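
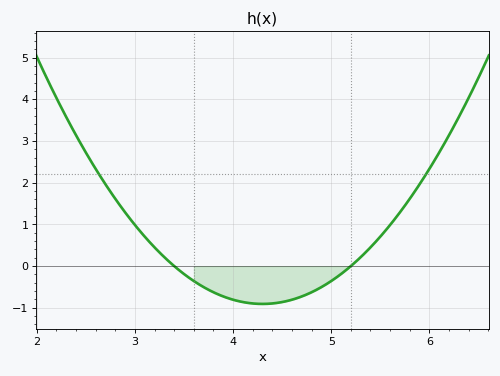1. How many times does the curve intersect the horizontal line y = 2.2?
2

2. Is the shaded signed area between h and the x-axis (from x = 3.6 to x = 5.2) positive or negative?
negative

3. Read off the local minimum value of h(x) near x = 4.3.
-0.907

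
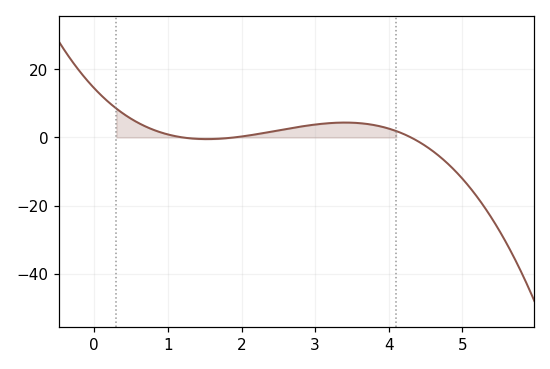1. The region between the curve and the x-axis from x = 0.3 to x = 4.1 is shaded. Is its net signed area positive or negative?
positive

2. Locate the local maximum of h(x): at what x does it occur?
3.4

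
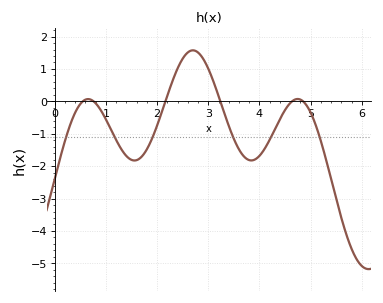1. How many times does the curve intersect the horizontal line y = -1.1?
6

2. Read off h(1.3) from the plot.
-1.5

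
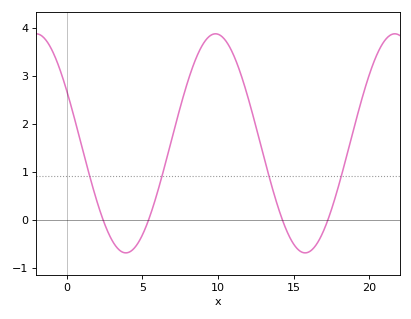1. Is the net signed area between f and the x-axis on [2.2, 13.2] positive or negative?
positive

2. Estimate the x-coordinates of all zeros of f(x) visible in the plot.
2.5, 5.5, 14.5, 17.5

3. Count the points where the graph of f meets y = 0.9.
4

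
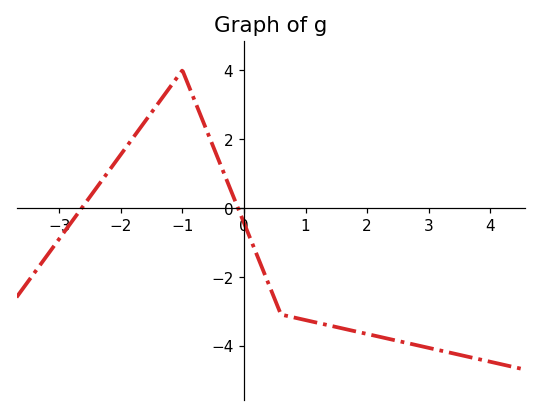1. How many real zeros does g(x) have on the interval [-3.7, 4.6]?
2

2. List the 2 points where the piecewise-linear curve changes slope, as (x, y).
(-1, 4); (0.6, -3.1)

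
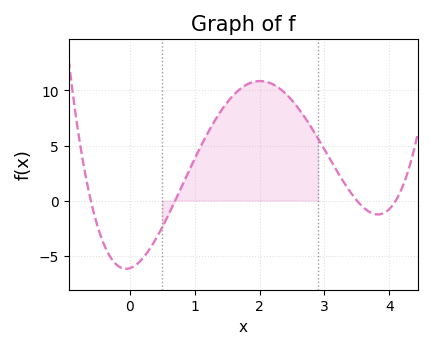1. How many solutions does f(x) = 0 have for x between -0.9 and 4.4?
4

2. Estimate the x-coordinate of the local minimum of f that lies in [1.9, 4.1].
3.8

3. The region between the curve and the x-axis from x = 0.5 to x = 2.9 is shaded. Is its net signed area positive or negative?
positive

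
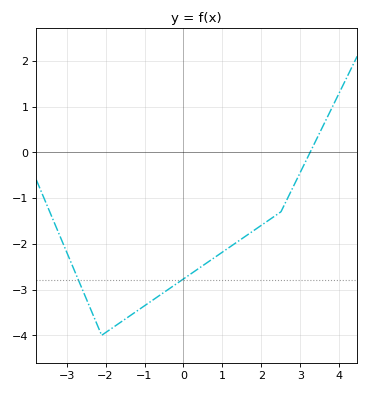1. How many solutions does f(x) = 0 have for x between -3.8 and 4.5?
1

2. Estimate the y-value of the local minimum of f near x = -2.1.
-4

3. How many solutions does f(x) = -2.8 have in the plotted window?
2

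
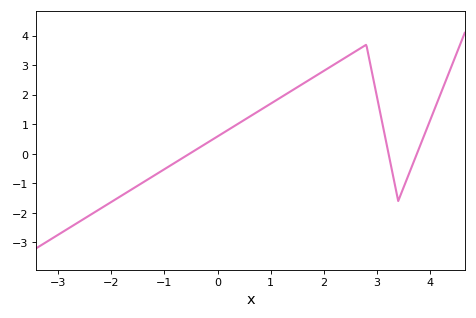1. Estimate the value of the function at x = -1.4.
-1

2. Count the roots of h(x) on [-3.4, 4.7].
3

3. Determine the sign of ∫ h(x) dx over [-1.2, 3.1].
positive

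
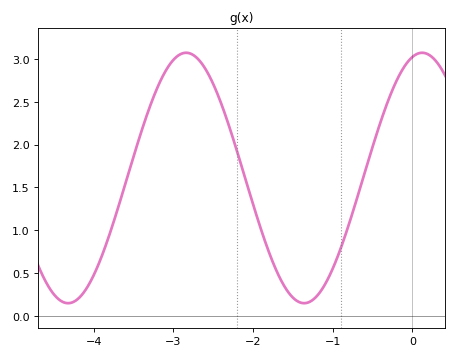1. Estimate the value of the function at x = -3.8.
0.957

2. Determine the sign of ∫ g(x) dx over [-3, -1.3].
positive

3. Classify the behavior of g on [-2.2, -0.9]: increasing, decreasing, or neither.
neither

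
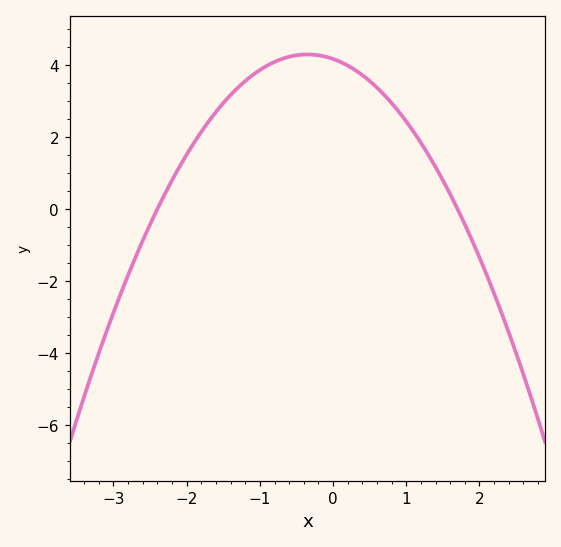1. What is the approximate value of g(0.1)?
4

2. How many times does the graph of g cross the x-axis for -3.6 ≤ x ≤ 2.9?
2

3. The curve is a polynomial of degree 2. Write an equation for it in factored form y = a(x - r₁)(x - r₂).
y = -1.02(x + 2.4)(x - 1.7)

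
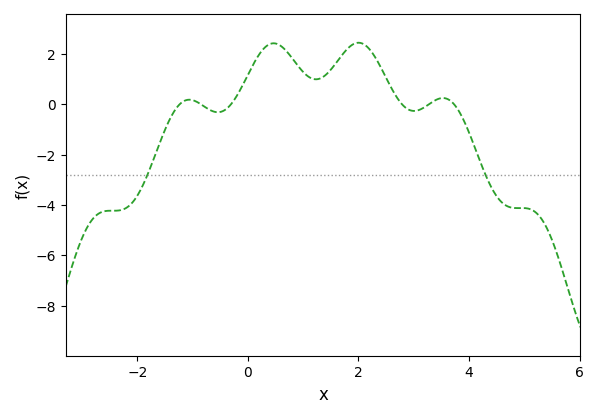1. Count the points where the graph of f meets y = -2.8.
2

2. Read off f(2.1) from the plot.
2.4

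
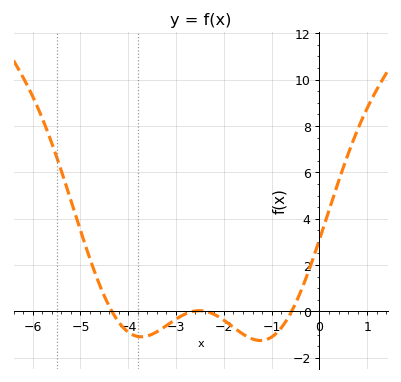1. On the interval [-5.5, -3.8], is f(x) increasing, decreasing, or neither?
decreasing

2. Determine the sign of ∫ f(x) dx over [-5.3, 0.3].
positive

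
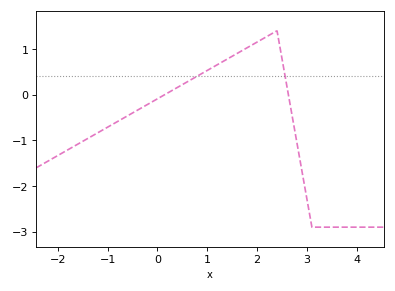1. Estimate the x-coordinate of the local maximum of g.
2.4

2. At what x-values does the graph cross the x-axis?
0.145, 2.63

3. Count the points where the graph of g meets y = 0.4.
2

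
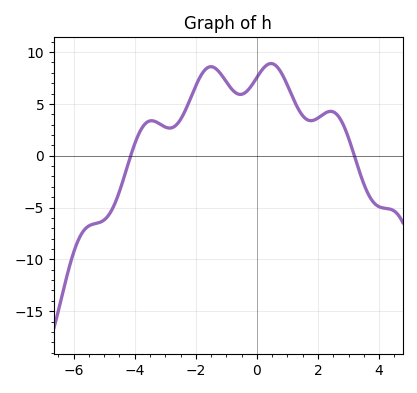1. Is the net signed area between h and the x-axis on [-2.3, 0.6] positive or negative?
positive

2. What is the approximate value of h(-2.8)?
2.69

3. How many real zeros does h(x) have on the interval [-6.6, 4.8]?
2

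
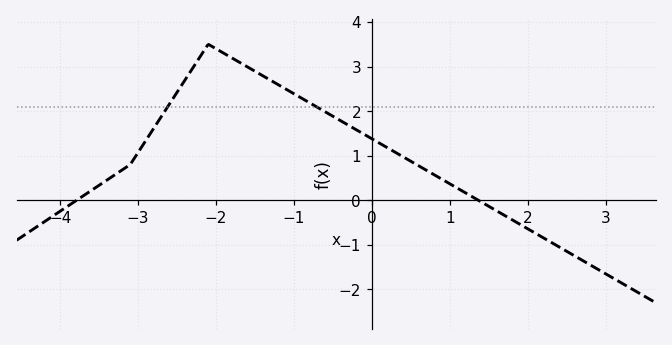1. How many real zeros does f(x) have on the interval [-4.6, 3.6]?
2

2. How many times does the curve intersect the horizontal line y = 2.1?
2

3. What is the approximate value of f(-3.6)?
0.218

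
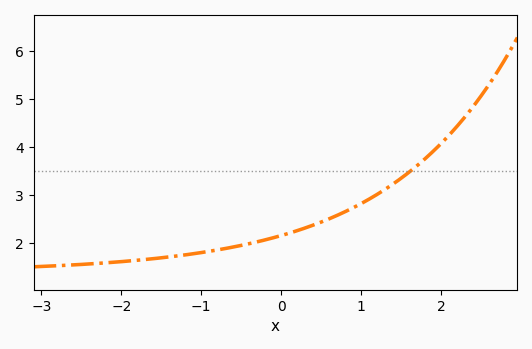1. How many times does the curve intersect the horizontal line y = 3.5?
1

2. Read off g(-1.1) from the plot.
1.77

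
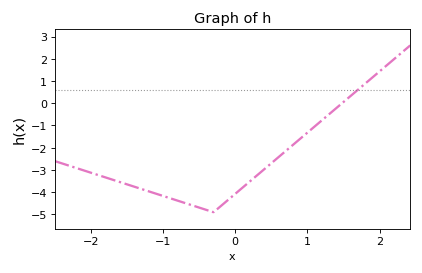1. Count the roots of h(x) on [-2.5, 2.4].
1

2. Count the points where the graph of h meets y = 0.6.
1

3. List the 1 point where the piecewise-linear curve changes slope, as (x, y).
(-0.3, -4.9)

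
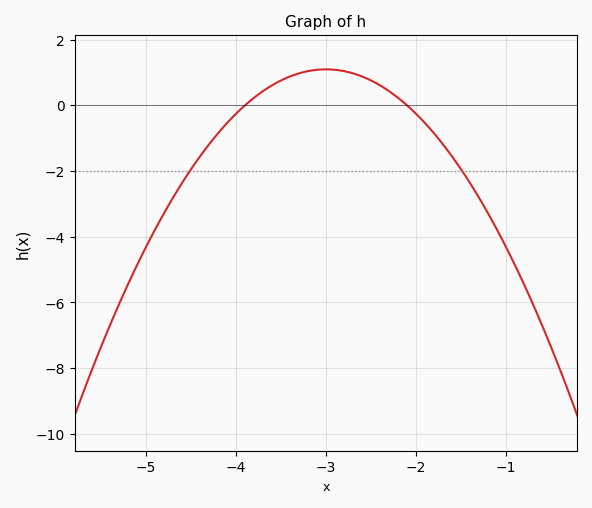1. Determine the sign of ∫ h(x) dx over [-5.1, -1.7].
negative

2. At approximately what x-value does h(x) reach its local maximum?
-3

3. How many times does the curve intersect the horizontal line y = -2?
2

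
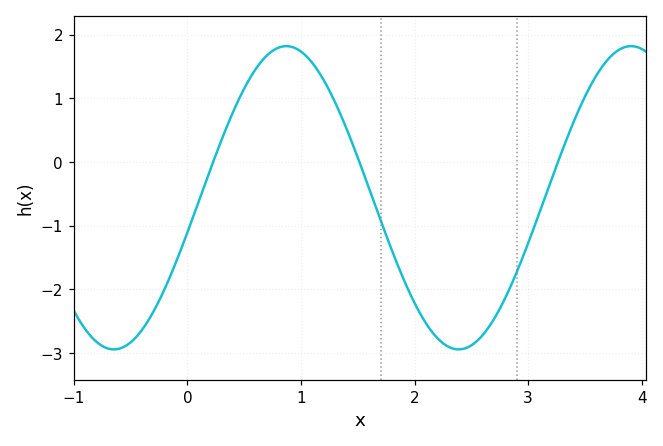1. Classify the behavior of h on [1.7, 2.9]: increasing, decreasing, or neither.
neither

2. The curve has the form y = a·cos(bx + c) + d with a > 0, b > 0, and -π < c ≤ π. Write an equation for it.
y = 2.38cos(2.1x - 1.8) - 0.56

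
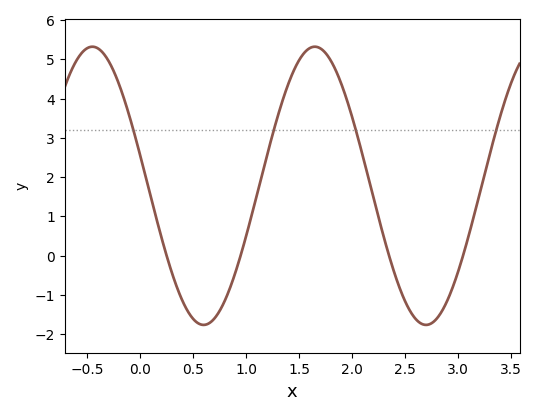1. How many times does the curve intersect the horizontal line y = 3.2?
4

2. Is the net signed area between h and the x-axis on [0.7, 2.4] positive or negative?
positive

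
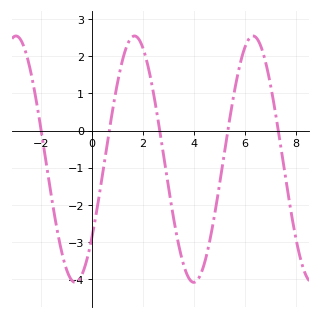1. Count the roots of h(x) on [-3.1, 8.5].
5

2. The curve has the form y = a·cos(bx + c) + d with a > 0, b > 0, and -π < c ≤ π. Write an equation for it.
y = 3.31cos(1.4x - 2.3) - 0.77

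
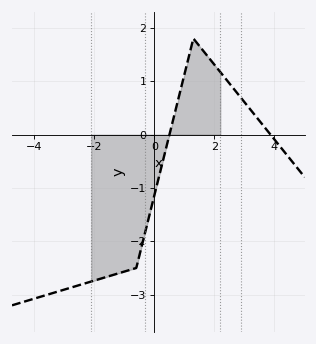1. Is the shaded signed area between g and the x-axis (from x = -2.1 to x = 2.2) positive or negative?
negative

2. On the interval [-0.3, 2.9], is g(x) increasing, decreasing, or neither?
neither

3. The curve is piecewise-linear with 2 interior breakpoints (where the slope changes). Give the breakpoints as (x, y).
(-0.6, -2.5); (1.3, 1.8)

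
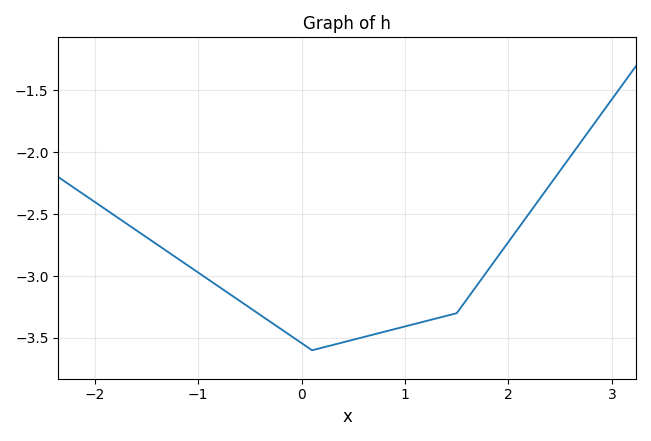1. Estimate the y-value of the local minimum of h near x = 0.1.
-3.6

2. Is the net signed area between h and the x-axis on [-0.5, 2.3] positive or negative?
negative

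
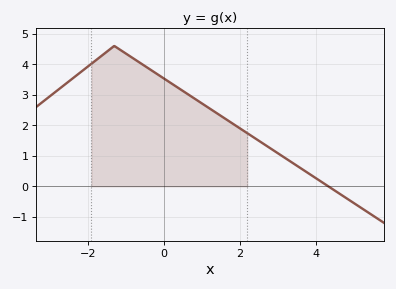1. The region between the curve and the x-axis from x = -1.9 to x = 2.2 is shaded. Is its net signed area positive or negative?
positive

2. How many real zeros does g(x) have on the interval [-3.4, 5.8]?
1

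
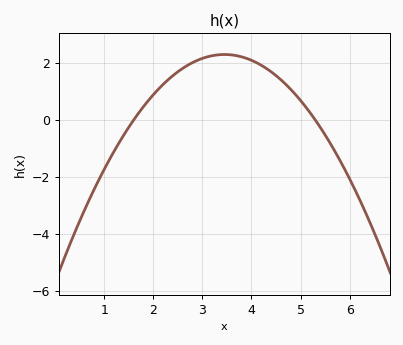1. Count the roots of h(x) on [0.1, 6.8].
2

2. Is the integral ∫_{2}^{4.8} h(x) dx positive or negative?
positive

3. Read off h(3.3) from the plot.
2.2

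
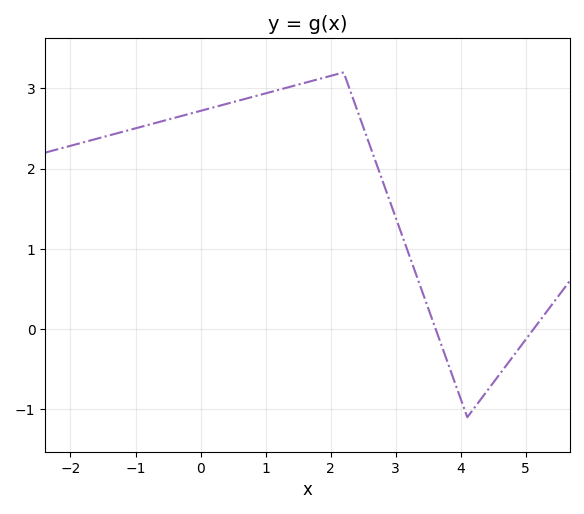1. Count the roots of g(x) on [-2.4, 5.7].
2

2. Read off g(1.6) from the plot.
3.07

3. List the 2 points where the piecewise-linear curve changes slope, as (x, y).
(2.2, 3.2); (4.1, -1.1)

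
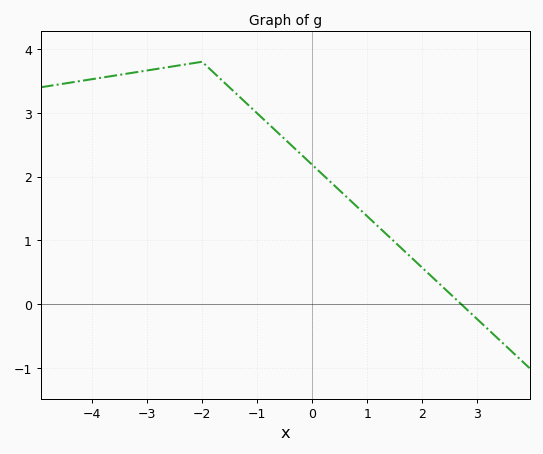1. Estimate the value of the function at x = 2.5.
0.168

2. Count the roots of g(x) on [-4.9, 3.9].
1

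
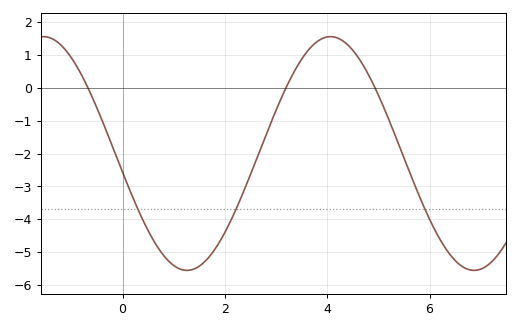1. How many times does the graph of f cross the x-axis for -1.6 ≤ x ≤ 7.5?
3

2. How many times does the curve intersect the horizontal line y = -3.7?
3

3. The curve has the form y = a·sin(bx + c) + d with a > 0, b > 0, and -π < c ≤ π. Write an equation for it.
y = 3.56sin(1.1x - 3) - 2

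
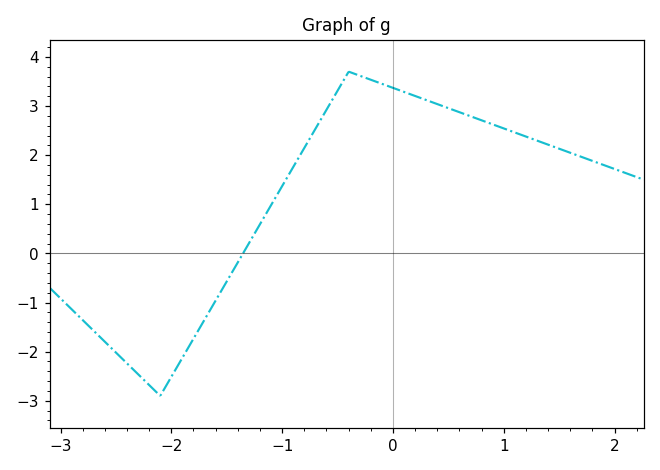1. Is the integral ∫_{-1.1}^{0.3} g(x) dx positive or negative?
positive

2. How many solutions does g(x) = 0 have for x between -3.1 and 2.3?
1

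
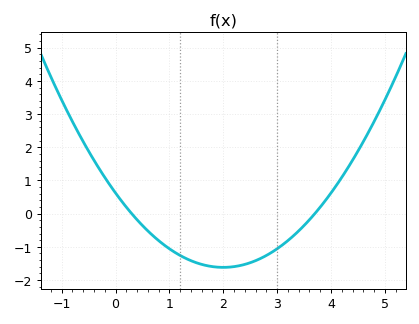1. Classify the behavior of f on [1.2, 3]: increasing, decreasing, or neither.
neither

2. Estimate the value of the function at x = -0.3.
1.34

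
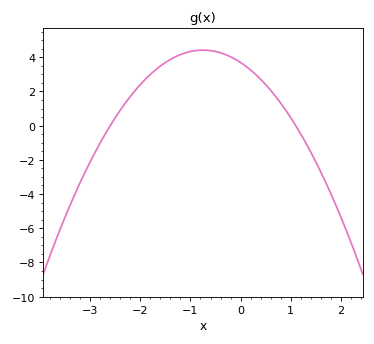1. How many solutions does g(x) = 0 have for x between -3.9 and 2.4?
2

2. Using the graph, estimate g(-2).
2.4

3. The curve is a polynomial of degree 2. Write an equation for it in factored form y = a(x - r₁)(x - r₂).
y = -1.29(x + 2.6)(x - 1.1)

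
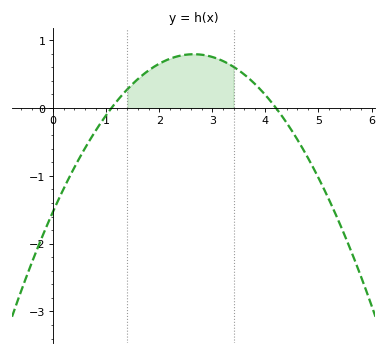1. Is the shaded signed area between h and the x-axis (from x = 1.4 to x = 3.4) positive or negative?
positive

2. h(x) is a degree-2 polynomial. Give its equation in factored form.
y = -0.33(x - 1.1)(x - 4.2)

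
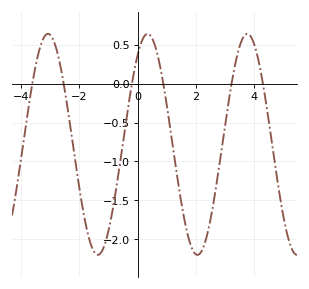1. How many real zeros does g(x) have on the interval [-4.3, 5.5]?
6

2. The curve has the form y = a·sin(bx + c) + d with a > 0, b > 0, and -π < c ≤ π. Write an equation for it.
y = 1.42sin(1.8x + 0.94) - 0.78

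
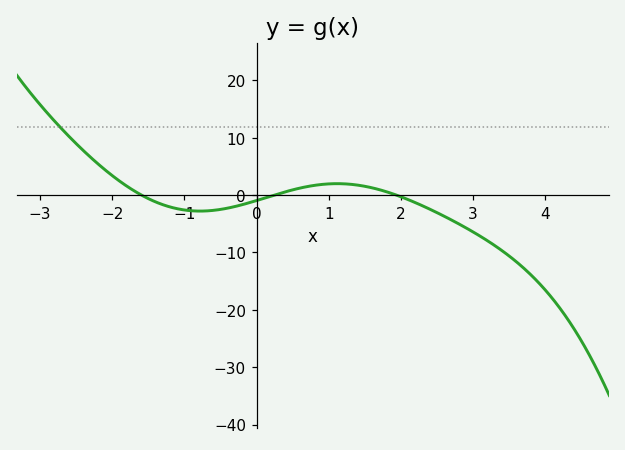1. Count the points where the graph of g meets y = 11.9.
1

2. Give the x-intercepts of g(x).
-1.6, 0.2, 2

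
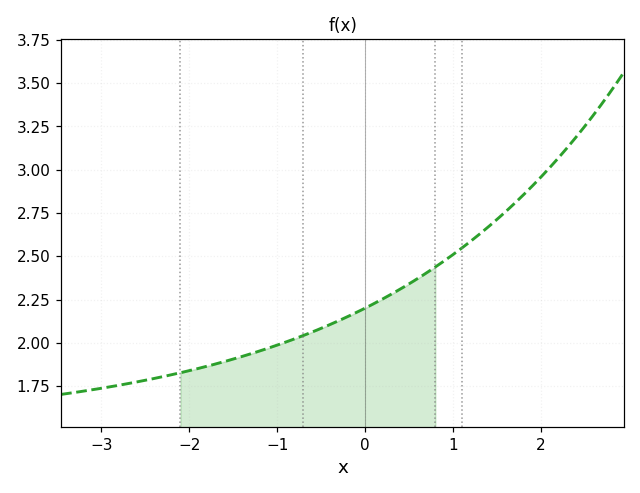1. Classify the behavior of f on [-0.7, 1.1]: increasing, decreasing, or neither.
increasing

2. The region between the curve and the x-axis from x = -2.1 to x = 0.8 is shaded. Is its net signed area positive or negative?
positive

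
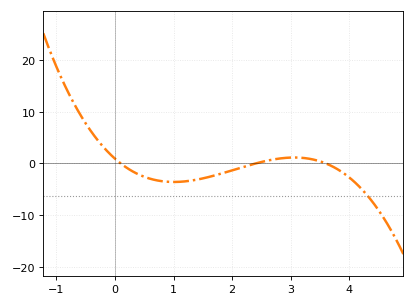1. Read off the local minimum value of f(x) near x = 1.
-3.57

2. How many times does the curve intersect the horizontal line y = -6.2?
1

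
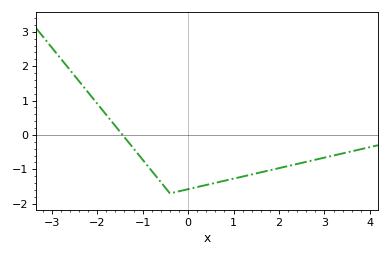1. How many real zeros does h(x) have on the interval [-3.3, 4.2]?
1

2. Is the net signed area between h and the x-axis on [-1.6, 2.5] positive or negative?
negative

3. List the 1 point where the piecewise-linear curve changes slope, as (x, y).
(-0.4, -1.7)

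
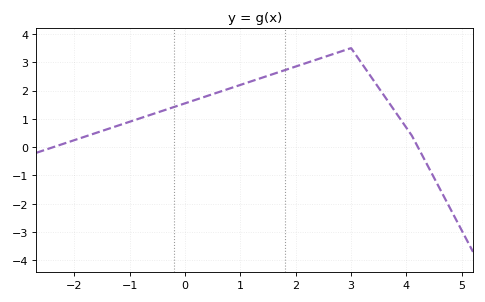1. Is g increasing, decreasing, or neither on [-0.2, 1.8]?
increasing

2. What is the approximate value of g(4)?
0.7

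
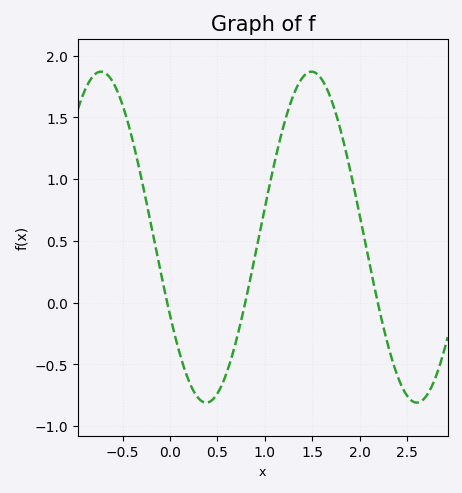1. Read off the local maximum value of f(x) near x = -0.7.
1.85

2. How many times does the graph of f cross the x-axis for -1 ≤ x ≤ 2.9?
3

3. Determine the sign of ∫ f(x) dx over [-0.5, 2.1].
positive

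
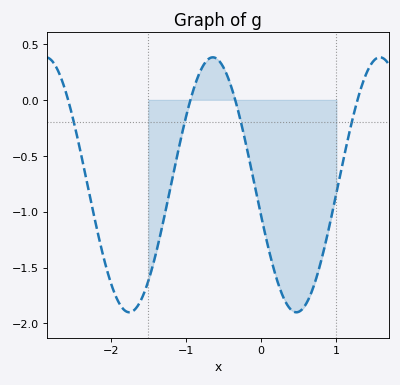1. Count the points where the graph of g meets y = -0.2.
4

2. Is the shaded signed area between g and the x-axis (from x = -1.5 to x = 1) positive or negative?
negative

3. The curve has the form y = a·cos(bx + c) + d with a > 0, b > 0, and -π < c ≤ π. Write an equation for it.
y = 1.14cos(2.8x + 1.8) - 0.76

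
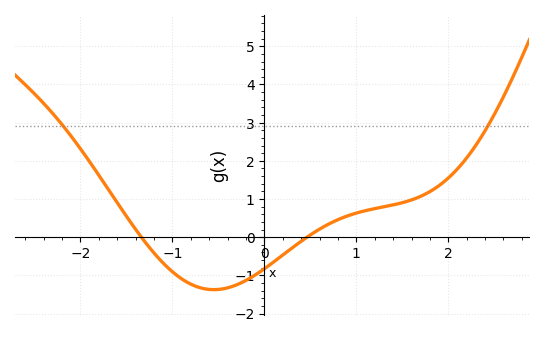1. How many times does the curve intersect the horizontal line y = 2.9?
2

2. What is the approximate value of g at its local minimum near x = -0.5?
-1.38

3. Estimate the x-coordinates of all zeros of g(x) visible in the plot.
-1.34, 0.464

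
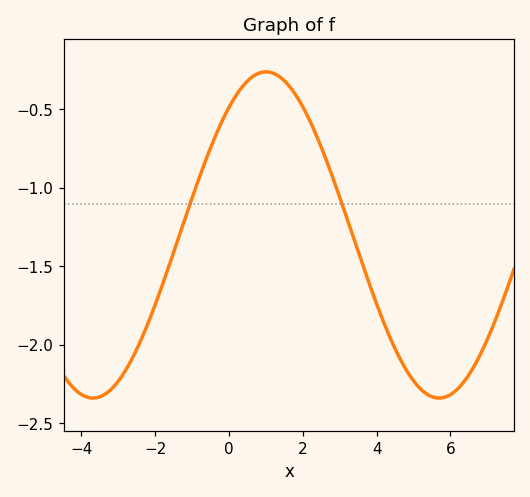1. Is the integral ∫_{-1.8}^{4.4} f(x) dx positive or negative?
negative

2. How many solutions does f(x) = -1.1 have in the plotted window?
2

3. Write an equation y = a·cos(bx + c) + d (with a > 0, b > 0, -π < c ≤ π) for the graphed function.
y = 1.04cos(0.67x - 0.672) - 1.3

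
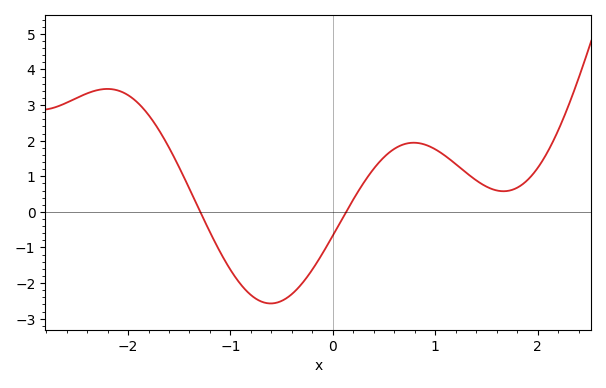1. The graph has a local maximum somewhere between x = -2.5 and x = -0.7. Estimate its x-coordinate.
-2.2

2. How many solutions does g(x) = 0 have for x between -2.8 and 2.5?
2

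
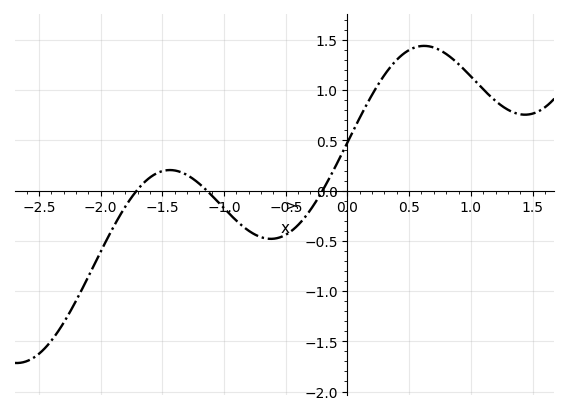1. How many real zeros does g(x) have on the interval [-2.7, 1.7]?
3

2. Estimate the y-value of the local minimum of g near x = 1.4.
0.75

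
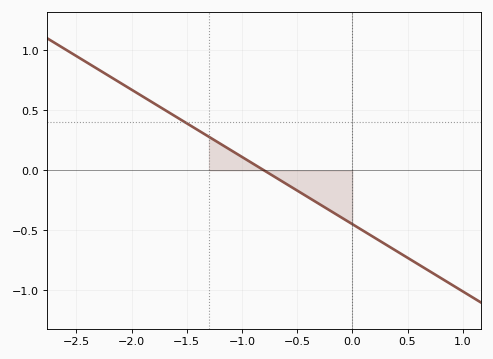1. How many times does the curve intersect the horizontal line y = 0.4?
1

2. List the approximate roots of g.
-0.8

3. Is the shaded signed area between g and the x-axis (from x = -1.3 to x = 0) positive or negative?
negative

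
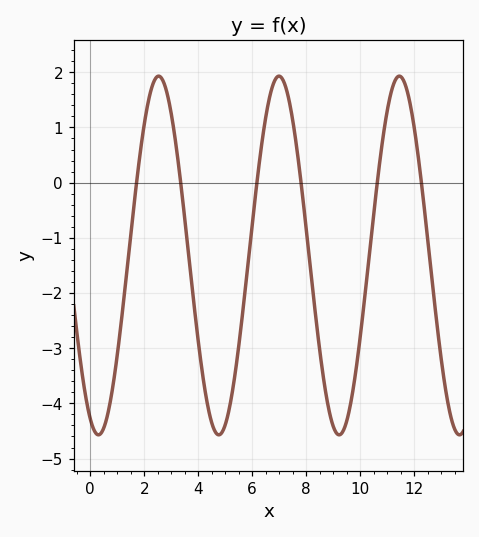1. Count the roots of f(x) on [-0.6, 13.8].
6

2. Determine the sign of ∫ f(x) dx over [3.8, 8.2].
negative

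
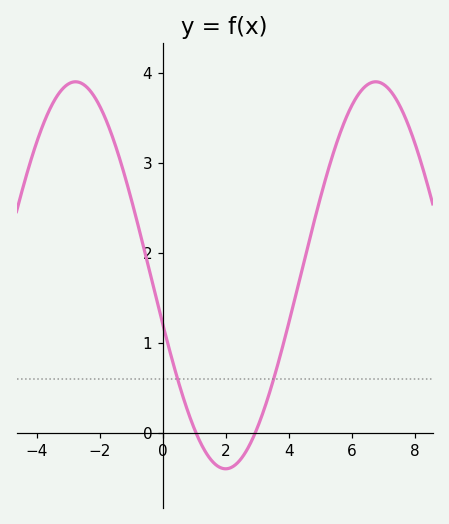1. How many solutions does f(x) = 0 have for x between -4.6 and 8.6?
2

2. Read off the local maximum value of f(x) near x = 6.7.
3.9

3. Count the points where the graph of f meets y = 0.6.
2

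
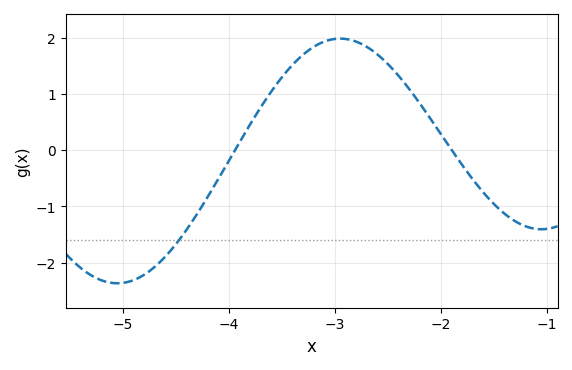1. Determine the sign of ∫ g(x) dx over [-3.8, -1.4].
positive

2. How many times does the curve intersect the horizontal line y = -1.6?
1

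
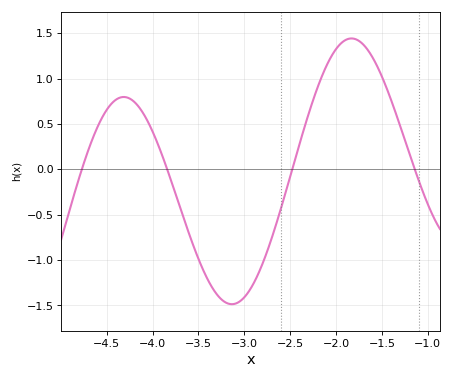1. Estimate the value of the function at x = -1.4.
0.767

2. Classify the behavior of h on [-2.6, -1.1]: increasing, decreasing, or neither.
neither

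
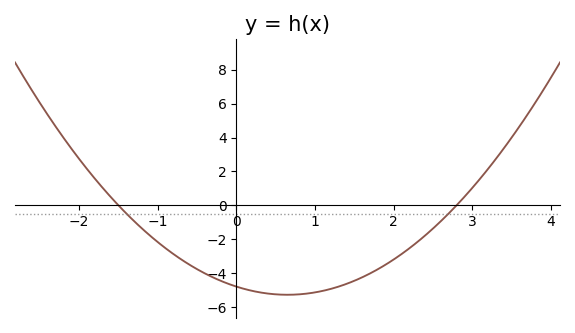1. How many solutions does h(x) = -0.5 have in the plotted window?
2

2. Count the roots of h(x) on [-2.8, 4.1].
2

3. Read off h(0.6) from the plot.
-5.27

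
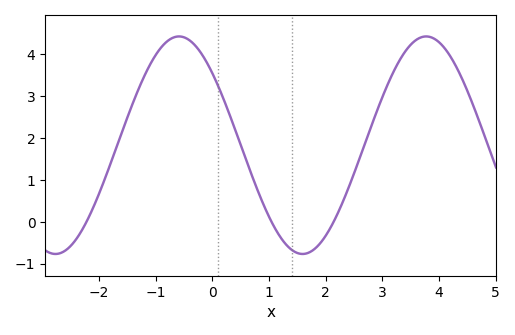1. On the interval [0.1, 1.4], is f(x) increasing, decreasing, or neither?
decreasing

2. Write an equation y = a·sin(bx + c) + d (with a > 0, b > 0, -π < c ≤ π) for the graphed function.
y = 2.6sin(1.44x + 2.42) + 1.83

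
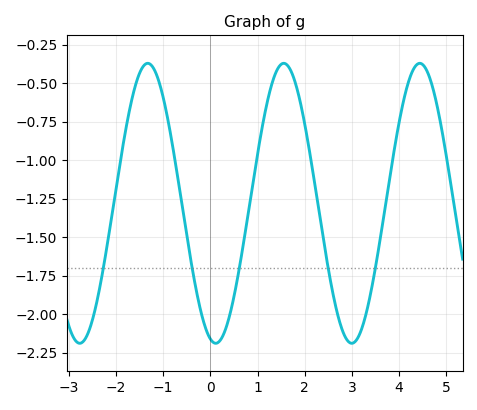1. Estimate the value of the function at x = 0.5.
-1.89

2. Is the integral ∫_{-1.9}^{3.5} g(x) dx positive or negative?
negative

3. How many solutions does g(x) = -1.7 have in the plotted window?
5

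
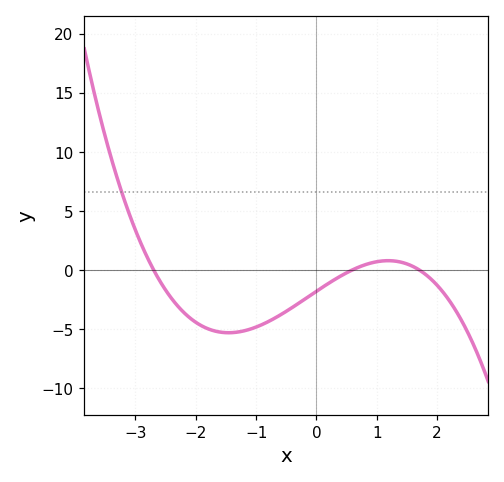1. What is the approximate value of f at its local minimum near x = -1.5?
-5.33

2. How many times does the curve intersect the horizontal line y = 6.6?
1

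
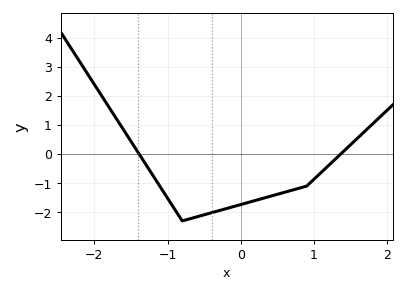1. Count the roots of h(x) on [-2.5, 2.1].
2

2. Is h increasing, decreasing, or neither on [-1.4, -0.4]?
neither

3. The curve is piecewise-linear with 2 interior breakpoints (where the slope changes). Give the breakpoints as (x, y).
(-0.8, -2.3); (0.9, -1.1)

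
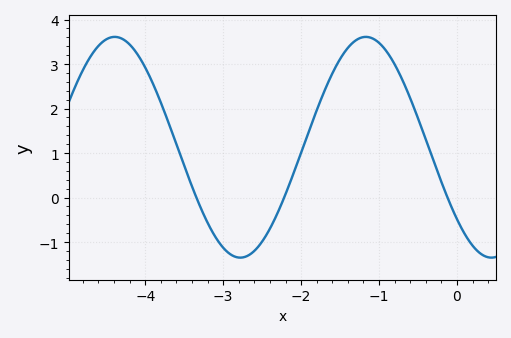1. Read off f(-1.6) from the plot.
2.79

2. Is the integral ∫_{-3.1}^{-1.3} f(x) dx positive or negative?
positive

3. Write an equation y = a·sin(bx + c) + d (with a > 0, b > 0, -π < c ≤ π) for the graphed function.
y = 2.48sin(1.95x - 2.43) + 1.13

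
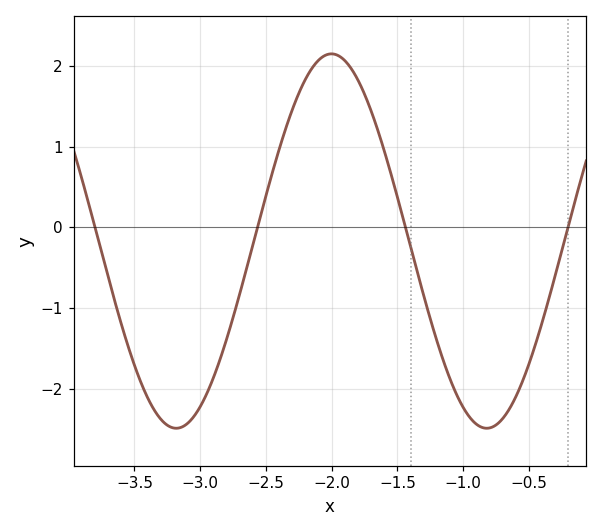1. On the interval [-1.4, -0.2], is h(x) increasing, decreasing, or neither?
neither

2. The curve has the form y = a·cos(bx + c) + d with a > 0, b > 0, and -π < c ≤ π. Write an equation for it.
y = 2.32cos(2.7x - 0.96) - 0.17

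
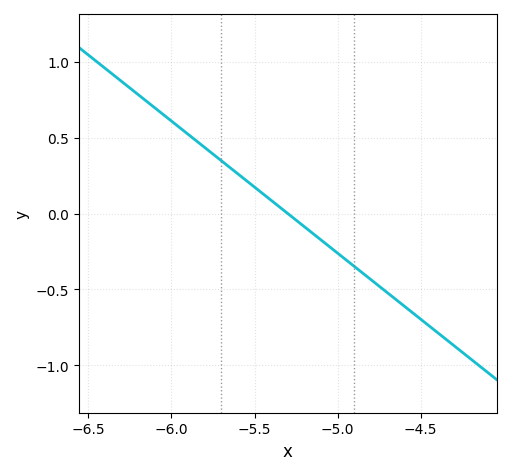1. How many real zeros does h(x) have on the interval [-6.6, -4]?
1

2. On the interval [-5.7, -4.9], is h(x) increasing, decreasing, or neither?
decreasing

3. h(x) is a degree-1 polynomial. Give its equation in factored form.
y = -0.87(x + 5.3)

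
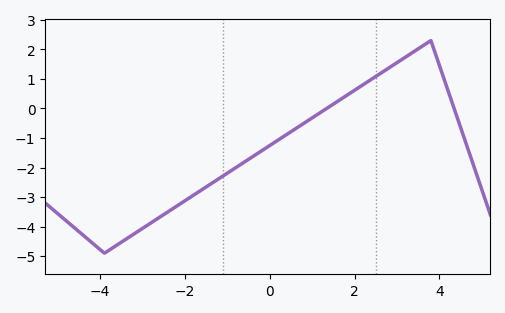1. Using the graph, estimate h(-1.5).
-2.7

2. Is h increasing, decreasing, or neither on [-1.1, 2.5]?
increasing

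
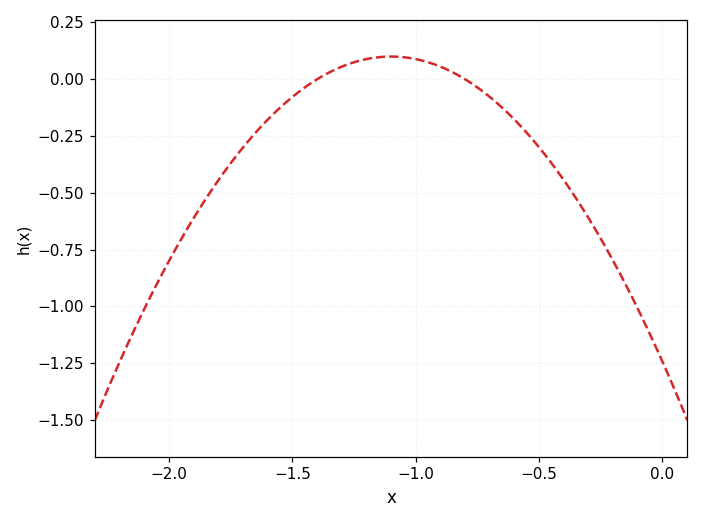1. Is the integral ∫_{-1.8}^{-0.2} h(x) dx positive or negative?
negative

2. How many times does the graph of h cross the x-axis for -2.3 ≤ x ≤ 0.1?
2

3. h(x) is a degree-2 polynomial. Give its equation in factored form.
y = -1.11(x + 1.4)(x + 0.8)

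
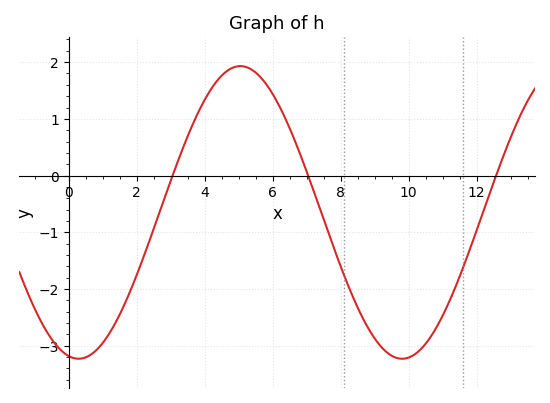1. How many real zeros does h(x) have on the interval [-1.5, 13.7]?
3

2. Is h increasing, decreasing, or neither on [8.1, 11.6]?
neither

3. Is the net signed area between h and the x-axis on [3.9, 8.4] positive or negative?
positive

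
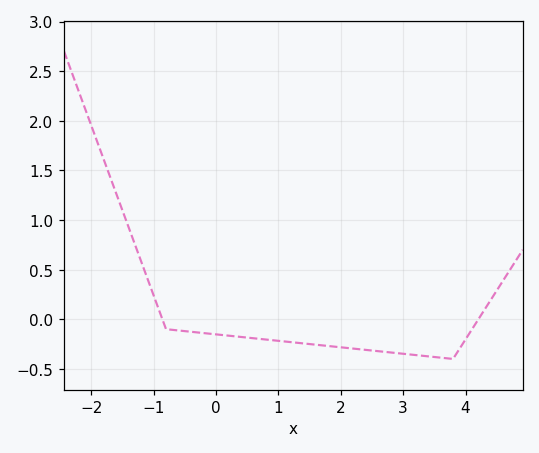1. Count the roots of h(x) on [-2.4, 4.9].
2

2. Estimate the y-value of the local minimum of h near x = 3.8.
-0.4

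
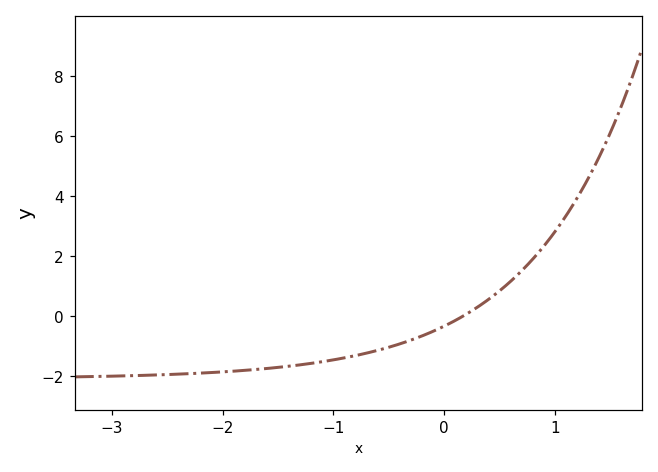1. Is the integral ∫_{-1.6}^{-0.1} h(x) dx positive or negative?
negative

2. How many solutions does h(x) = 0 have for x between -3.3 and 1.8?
1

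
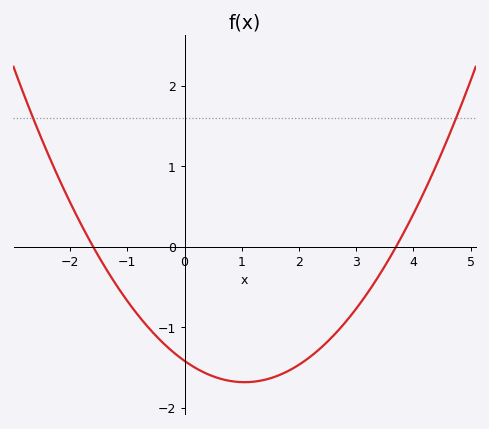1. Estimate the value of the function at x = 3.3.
-0.47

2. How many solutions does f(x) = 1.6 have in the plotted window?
2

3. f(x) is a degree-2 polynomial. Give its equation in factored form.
y = 0.24(x + 1.6)(x - 3.7)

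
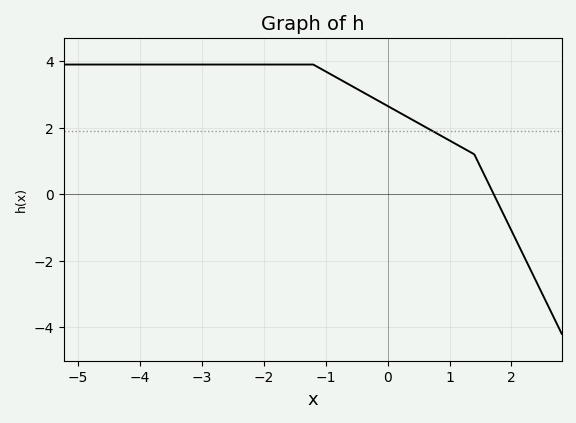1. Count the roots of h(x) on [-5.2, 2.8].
1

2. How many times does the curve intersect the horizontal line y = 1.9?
1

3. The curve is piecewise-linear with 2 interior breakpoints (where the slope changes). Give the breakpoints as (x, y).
(-1.2, 3.9); (1.4, 1.2)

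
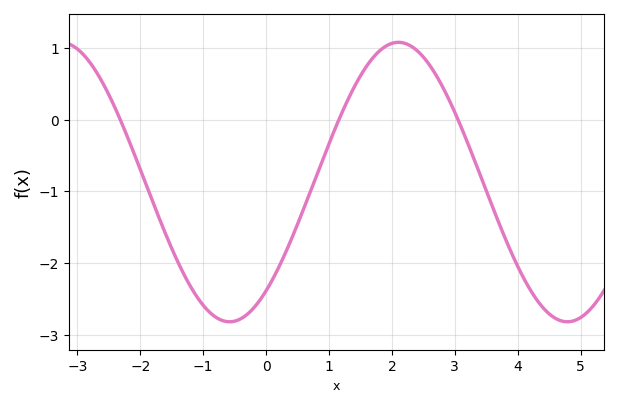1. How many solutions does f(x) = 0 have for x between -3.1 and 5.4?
3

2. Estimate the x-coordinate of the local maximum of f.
2.11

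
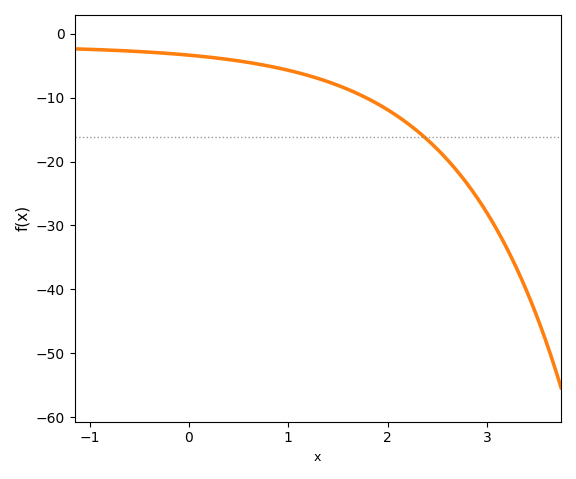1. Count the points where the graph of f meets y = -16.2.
1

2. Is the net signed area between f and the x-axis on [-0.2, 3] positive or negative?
negative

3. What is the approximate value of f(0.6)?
-4.46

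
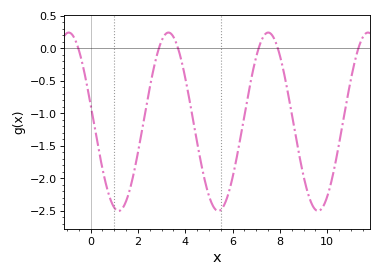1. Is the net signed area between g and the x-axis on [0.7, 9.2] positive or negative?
negative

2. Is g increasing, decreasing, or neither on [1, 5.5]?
neither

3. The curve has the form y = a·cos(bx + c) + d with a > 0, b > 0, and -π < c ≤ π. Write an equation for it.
y = 1.37cos(1.5x + 1.4) - 1.13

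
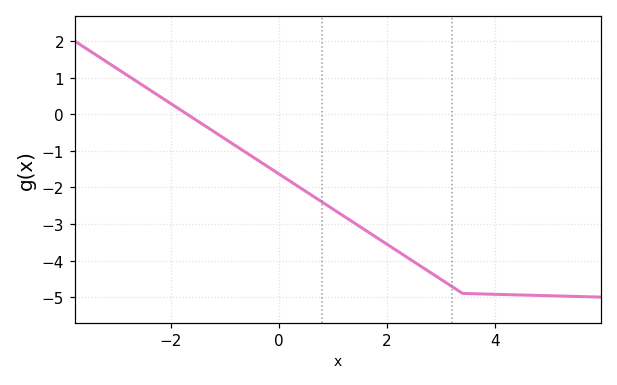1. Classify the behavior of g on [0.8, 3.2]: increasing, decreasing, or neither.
decreasing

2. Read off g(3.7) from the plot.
-4.91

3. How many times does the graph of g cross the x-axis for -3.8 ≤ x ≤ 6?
1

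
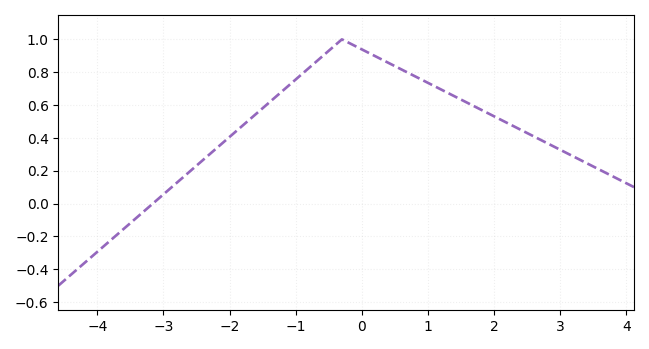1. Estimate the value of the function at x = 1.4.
0.654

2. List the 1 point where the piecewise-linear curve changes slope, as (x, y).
(-0.3, 1)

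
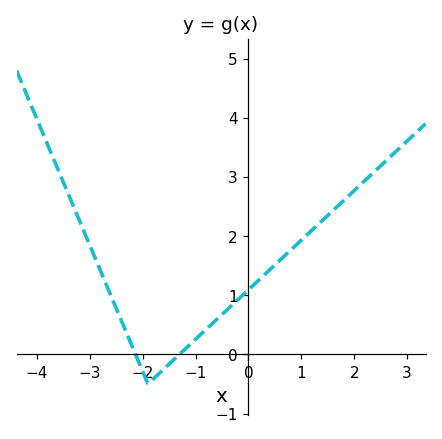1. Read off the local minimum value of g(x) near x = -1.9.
-0.498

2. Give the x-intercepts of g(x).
-2.13, -1.3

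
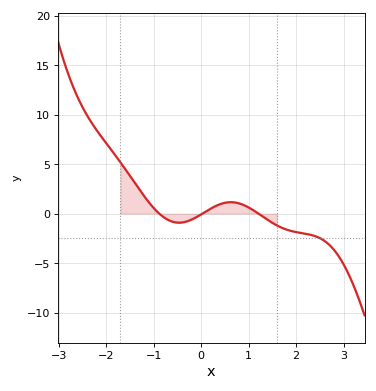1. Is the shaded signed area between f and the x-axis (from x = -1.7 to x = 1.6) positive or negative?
positive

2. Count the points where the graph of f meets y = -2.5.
1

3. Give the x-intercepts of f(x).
-0.9, 0, 1.2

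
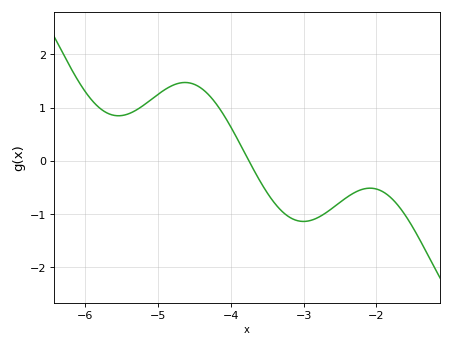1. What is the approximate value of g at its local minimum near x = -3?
-1.1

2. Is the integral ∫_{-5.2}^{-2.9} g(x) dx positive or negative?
positive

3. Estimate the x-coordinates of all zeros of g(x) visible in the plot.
-3.8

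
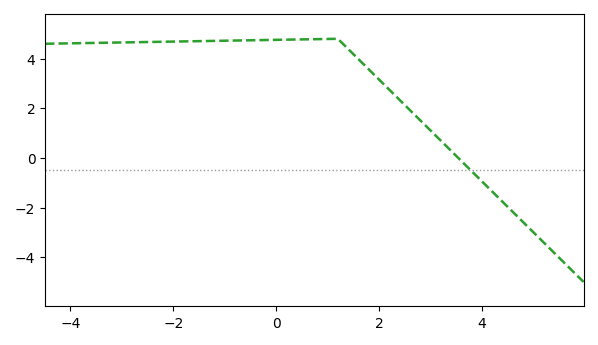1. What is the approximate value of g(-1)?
4.72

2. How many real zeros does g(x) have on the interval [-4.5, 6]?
1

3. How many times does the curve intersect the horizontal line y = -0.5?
1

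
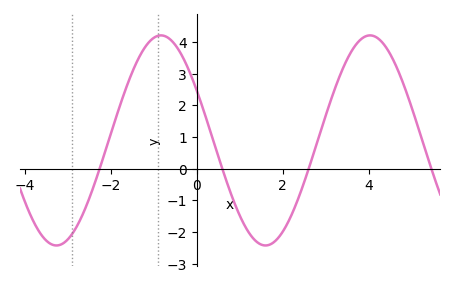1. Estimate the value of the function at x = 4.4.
3.8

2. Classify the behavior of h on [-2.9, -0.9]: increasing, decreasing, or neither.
increasing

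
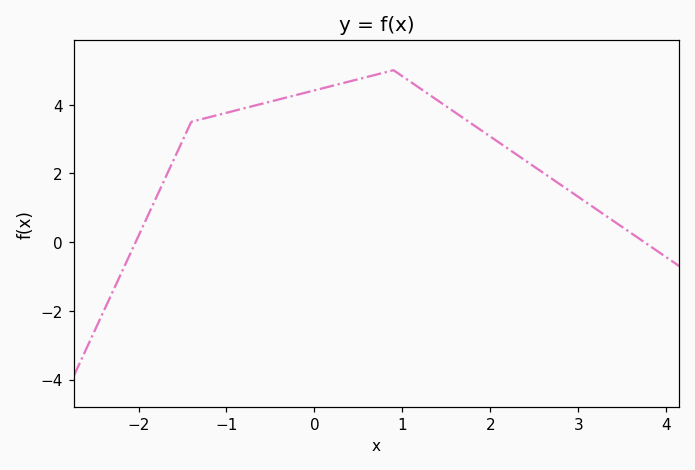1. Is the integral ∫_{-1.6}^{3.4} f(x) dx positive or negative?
positive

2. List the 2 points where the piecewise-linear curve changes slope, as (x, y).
(-1.4, 3.5); (0.9, 5)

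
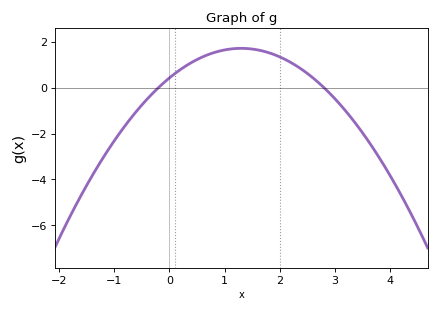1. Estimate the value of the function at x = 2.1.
1.22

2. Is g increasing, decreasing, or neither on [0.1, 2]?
neither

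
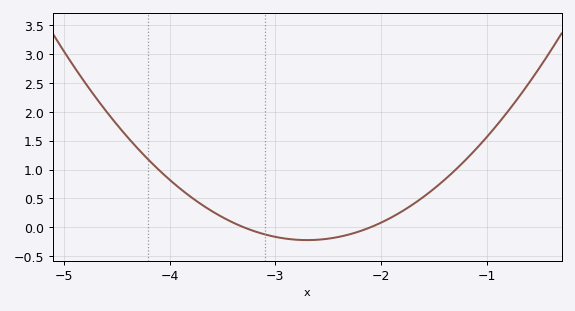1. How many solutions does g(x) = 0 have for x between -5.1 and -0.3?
2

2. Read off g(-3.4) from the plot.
0.081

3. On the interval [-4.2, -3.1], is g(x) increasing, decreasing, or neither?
decreasing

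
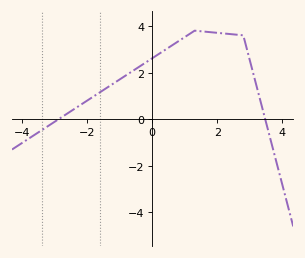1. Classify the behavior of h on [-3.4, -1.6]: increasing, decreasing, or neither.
increasing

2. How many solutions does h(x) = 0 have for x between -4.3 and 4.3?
2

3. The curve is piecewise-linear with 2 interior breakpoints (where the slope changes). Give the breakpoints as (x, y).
(1.3, 3.8); (2.8, 3.6)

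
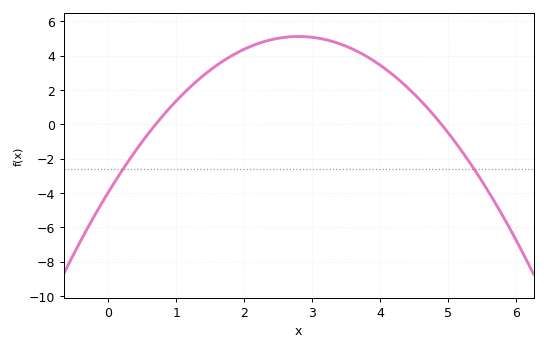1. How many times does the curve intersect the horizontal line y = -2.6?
2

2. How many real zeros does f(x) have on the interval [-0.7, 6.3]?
2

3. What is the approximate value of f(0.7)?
0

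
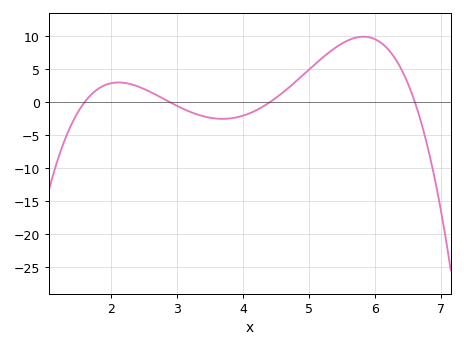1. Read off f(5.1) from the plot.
5.9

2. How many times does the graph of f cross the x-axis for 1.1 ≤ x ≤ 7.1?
4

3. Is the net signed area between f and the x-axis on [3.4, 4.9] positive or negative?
negative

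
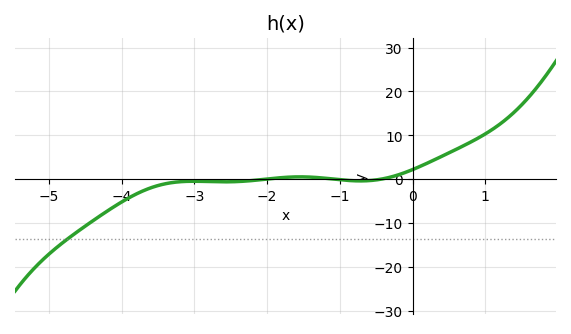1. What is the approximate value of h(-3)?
-0.495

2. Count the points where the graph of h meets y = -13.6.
1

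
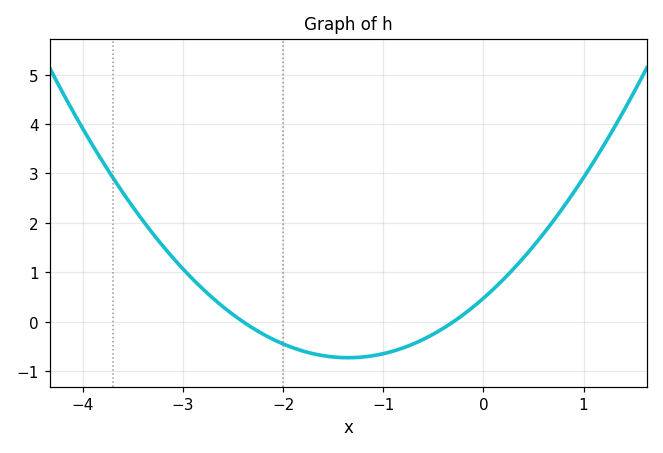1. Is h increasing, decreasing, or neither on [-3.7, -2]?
decreasing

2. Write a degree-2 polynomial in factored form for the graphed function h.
y = 0.66(x + 2.4)(x + 0.3)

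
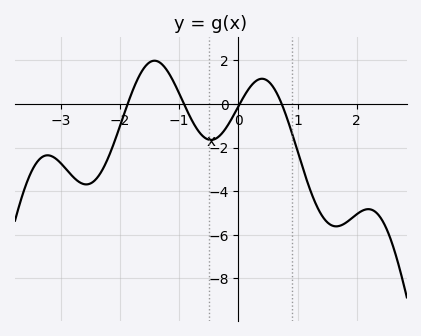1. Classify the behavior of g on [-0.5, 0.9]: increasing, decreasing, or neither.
neither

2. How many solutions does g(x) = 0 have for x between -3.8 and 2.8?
4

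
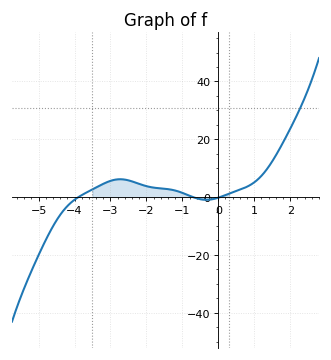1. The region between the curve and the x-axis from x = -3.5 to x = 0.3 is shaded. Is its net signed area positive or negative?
positive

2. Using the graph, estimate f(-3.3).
3.98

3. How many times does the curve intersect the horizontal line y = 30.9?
1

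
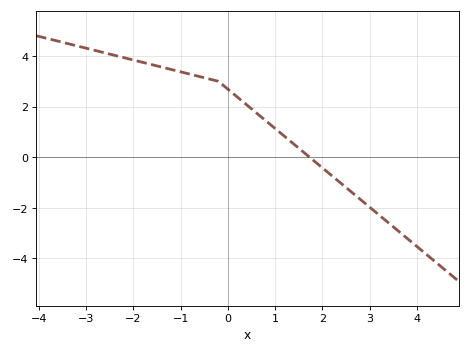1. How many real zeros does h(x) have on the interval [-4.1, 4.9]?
1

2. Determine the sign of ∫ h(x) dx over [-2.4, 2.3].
positive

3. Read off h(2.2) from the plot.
-0.8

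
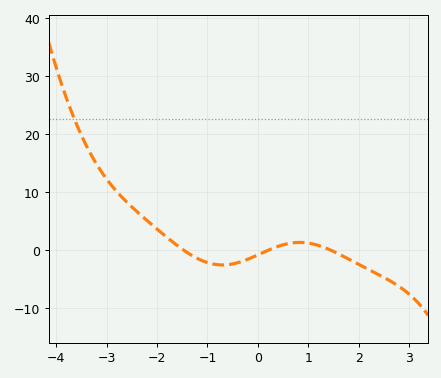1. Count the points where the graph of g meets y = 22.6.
1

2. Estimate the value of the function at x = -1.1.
-1.85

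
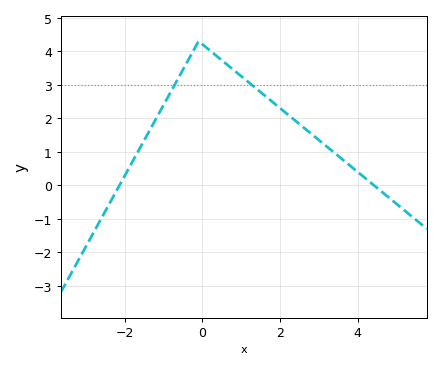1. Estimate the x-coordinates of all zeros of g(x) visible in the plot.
-2.2, 4.4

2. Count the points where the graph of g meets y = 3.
2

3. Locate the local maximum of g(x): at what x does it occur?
-0.2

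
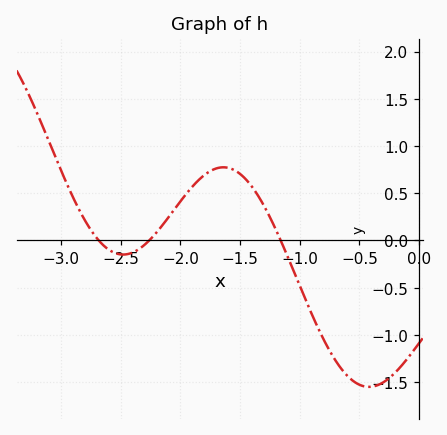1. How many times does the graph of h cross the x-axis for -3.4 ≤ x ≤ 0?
3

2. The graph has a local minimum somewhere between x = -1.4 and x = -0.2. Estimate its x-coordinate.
-0.419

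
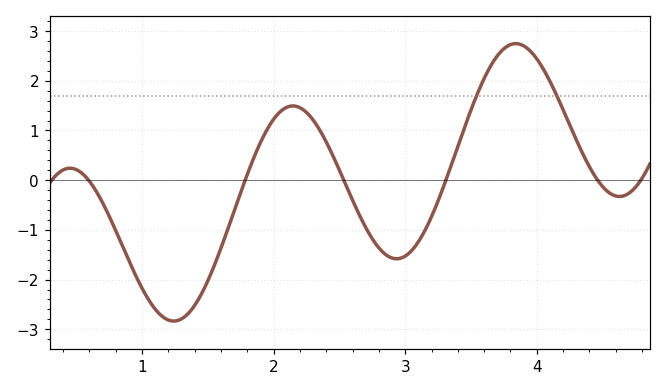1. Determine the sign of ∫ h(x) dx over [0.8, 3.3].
negative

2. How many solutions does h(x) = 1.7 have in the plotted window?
2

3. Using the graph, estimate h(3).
-1.53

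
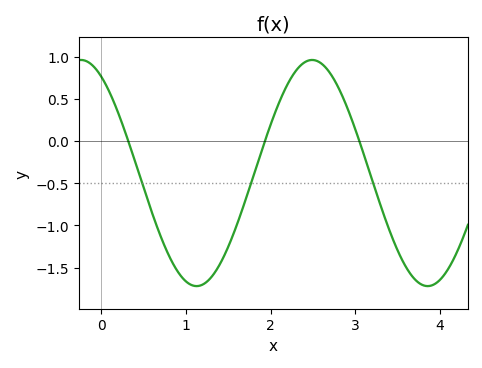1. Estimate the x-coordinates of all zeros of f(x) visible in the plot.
0.318, 1.93, 3.05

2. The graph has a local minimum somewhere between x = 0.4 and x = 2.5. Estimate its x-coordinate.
1.13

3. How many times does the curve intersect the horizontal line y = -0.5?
3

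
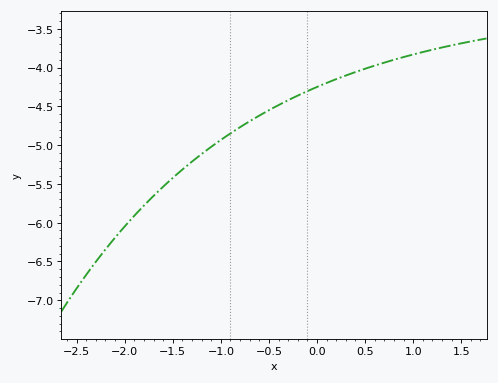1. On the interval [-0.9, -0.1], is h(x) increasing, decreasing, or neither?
increasing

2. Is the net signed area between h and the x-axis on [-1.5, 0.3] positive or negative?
negative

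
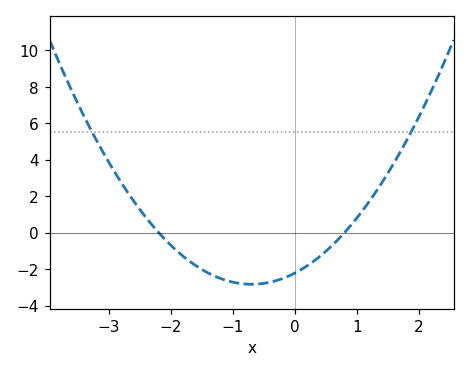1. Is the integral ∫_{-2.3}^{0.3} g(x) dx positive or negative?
negative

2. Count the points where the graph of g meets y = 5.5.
2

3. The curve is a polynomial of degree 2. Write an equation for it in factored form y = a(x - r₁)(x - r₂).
y = 1.26(x + 2.2)(x - 0.8)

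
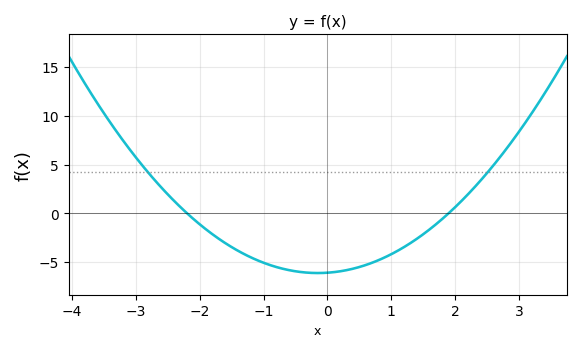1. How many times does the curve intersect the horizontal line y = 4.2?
2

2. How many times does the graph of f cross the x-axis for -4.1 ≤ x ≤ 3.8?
2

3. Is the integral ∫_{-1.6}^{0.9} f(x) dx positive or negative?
negative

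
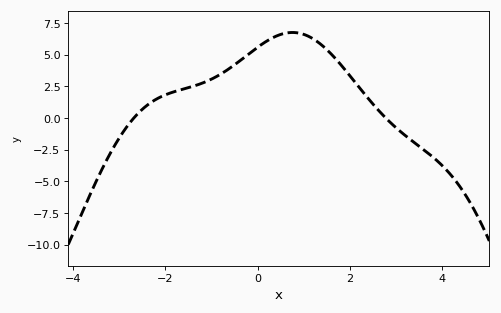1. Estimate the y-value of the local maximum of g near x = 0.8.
6.8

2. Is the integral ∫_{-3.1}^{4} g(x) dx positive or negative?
positive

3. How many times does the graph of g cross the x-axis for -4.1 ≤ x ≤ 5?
2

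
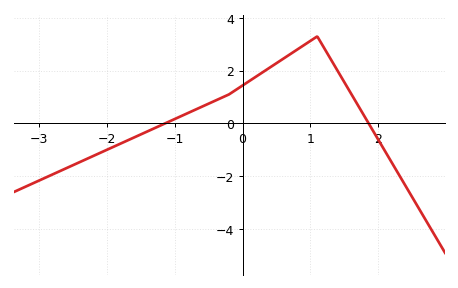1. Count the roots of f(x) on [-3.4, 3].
2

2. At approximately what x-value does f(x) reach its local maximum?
1.1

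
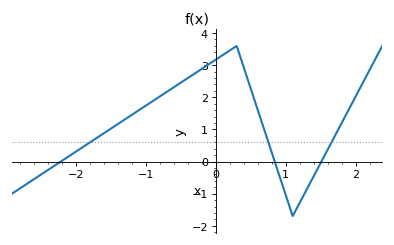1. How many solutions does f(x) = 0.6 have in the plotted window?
3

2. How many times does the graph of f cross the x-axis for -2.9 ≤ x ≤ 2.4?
3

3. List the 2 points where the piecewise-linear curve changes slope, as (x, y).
(0.3, 3.6); (1.1, -1.7)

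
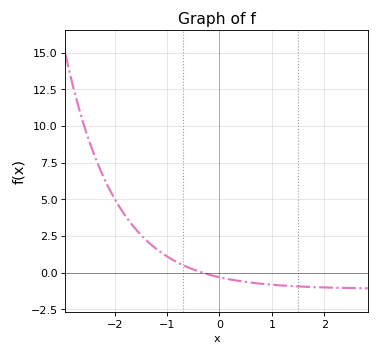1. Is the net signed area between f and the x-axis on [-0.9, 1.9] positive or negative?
negative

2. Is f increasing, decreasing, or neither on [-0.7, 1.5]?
decreasing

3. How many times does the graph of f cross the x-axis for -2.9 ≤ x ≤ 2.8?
1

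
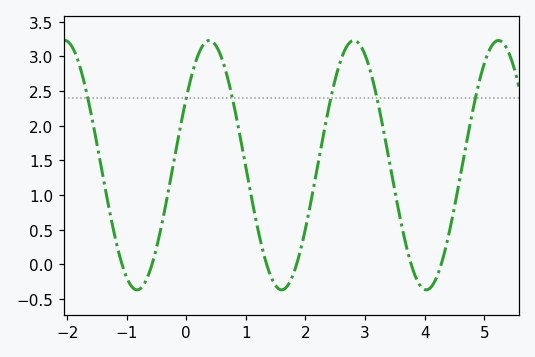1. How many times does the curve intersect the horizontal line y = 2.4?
6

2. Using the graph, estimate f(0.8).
2.3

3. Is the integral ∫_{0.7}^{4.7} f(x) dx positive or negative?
positive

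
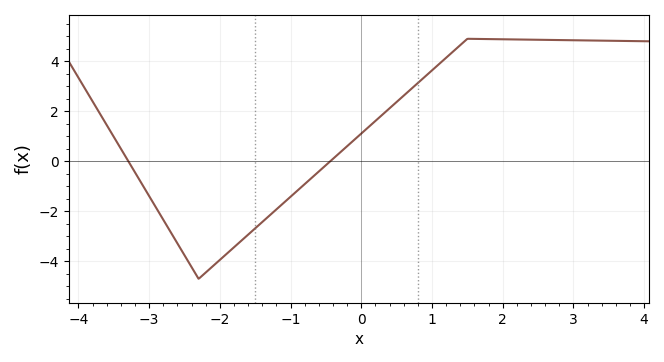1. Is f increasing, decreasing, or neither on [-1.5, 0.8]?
increasing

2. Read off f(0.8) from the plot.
3.13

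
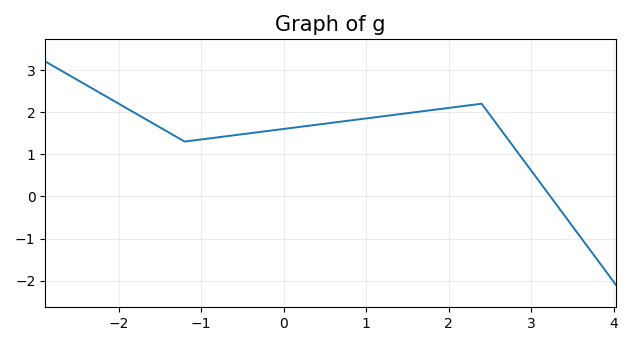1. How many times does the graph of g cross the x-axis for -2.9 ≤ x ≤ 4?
1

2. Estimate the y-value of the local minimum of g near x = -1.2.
1.3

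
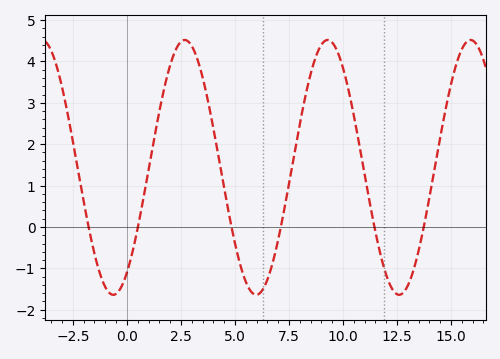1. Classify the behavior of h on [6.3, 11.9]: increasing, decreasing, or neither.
neither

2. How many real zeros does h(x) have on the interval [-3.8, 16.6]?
6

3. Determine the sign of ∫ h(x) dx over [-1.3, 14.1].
positive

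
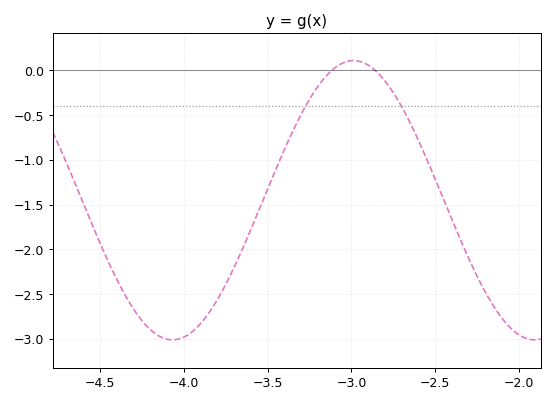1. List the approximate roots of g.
-3.12, -2.86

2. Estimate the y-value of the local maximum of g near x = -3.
0.11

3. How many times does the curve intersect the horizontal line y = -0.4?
2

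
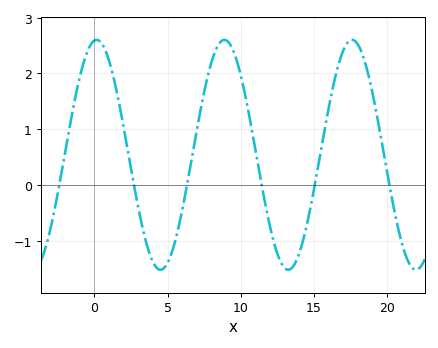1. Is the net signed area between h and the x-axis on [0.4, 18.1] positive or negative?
positive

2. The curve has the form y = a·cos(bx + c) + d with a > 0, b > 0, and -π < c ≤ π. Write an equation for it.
y = 2.06cos(0.72x - 0.11) + 0.54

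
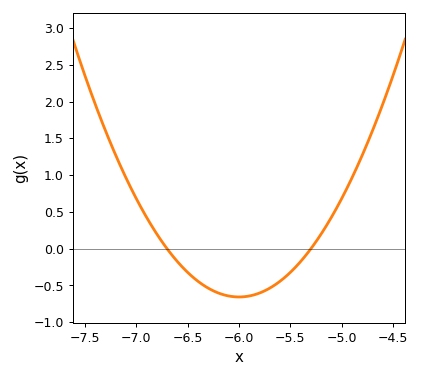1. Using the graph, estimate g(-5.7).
-0.55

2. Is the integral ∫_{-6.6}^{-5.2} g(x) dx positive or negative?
negative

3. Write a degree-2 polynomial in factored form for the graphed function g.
y = 1.34(x + 6.7)(x + 5.3)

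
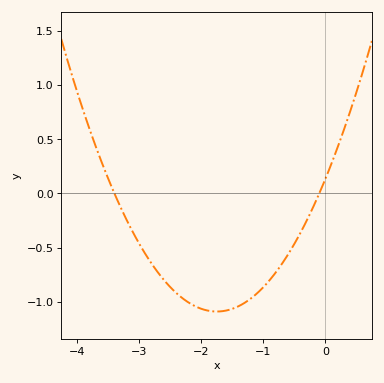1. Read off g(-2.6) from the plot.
-0.8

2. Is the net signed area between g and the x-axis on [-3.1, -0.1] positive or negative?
negative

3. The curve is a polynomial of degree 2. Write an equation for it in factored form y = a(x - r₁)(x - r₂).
y = 0.4(x + 3.4)(x + 0.1)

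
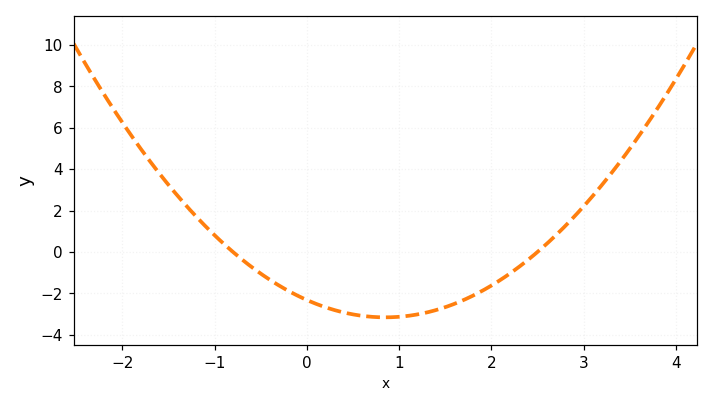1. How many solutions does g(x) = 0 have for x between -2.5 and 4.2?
2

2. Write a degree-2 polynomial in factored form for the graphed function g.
y = 1.16(x + 0.8)(x - 2.5)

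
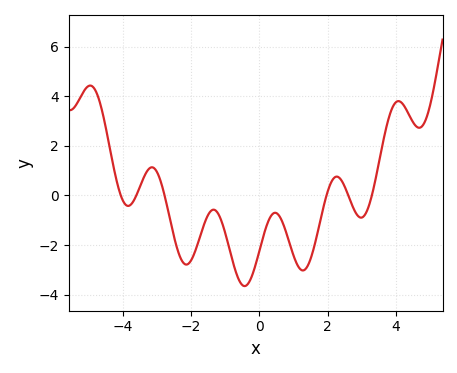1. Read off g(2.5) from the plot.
0.4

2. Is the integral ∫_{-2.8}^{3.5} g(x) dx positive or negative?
negative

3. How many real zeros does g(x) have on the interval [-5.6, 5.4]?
6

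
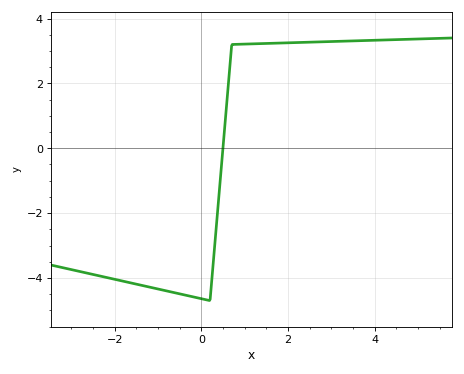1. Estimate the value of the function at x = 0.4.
-1.54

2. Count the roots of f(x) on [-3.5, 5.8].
1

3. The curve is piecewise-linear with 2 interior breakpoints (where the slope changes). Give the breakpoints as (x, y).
(0.2, -4.7); (0.7, 3.2)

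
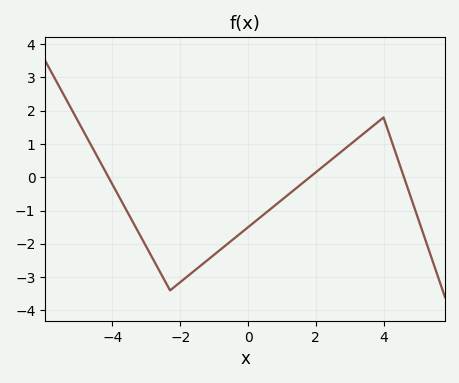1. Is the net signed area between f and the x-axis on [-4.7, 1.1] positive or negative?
negative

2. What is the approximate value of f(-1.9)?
-3.1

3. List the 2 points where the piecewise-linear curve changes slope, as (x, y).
(-2.3, -3.4); (4, 1.8)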